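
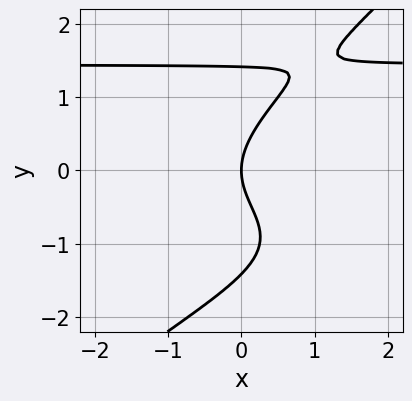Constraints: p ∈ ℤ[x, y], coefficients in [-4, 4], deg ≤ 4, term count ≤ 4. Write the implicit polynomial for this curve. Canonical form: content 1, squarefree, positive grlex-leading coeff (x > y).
Degree: no degree-3 curve has this shape, so deg p = 4.
Reading off the gridlines: it meets the x-axis at x = 0 (among the integer gridlines); it meets the y-axis at y = 0 (among the integer gridlines).
The integer polynomial consistent with all of this is the stated p.

x*y^3 - y^4 + 2*y^2 - 3*x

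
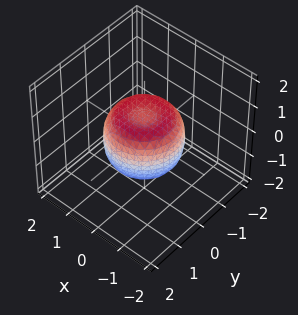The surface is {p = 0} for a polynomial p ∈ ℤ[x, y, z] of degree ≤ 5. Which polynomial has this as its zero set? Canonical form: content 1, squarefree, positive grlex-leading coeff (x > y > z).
1. deg p = 4. No degree-3 surface has this shape.
2. By symmetry, every cross-section ⟂ z is a circle, so x, y appear only via x² + y².
3. Checking where it meets the axes: a circular section at z = 0 has radius between 1 and 2.
4. These observations pin down the coefficients.

2*x^4 + 4*x^2*y^2 + 2*y^4 - 2*x^2 - 2*y^2 + 2*z^2 - 1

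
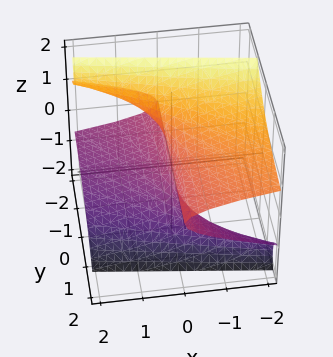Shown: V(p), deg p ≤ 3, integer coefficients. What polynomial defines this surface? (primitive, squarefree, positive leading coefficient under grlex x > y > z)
3*y*z^2 + 2*z^3 + 2*x

1. Degree: a generic line meets the surface in up to 3 points, so deg p = 3.
2. Against the integer gridlines: the visible y-axis segment lies entirely on the surface; one z-axis crossing is at z = 0; it crosses the x-axis at the gridline x = 0.
3. Fitting integer coefficients to these (and the overall shape) gives p.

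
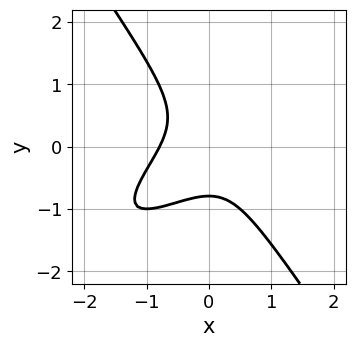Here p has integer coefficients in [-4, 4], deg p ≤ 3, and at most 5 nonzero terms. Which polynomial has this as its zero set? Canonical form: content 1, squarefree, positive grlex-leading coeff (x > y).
2*x^3 - 3*x^2*y + 2*y^3 + 1

1. Degree: a generic line meets the curve in up to 3 points, so deg p = 3.
2. Putting this together gives p.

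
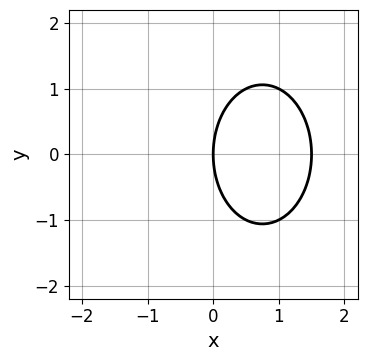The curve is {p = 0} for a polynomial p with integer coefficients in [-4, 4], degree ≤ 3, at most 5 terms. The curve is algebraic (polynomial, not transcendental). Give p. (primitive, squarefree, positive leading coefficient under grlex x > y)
2*x^2 + y^2 - 3*x

(a) Degree: a generic line meets the curve in up to 2 points, so deg p = 2.
(b) Symmetries: it's symmetric under y → −y, forcing even powers of y.
(c) Checking where it meets the axes: it crosses the x-axis at the gridline x = 0; one y-axis crossing is at y = 0.
(d) The integer polynomial consistent with all of this is the stated p.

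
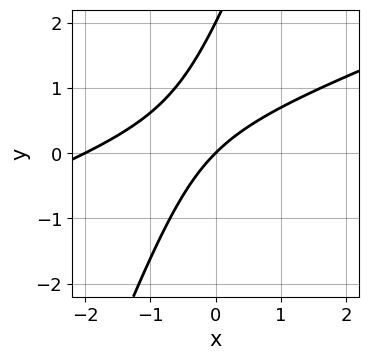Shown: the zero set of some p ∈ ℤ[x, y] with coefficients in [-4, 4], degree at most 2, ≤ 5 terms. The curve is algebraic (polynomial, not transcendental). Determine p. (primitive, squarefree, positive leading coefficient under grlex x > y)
First, degree: no degree-1 curve has this shape, so deg p = 2.
Then, from the axis intercepts and sections: among the integer gridlines, it crosses the y-axis at y ∈ {0, 2}; among the integer gridlines, it crosses the x-axis at x ∈ {-2, 0}.
Finally, fitting integer coefficients to these (and the overall shape) gives p.

x^2 - 3*x*y + y^2 + 2*x - 2*y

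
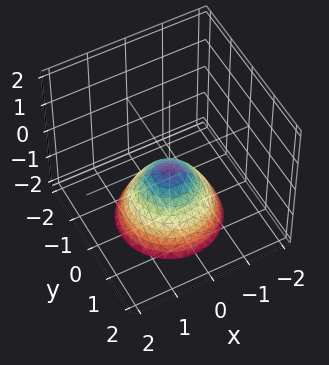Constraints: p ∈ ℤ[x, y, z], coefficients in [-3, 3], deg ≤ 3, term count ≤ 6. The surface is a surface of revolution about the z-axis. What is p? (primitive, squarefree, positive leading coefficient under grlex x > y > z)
The degree is 2 — the shape is more complex than any degree-1 surface.
By symmetry, the z-axis is an axis of rotation, so x and y enter only as x² + y².
Observable constraints: a circular section at z = -1 has radius between 0 and 1; no y-intercept at any integer in the box; the surface avoids every integer x-axis point in the box.
Together with the visible shape, these determine p as stated.

3*x^2 + 3*y^2 + 3*z + 1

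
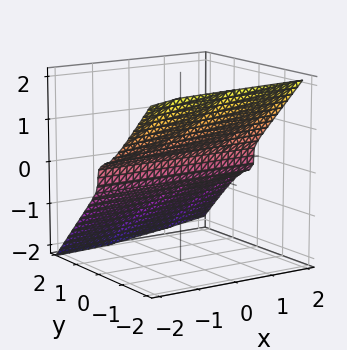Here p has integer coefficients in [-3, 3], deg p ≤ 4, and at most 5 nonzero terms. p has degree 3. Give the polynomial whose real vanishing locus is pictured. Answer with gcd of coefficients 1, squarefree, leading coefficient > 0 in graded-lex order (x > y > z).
x*y^2 - 3*y^3 - 3*z^3 - y

1. The degree is 3 — no degree-2 surface has this shape.
2. Reading off the gridlines: it crosses the z-axis at the gridline z = 0; it crosses the y-axis at the gridline y = 0; every point of the x-axis in the box is on the surface.
3. These observations pin down the coefficients.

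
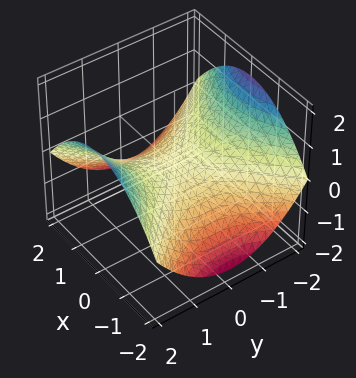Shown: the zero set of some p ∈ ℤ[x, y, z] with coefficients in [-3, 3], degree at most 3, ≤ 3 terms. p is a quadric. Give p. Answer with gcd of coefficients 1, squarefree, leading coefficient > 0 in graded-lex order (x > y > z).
(a) Degree: a hyperbolic paraboloid; a quadric, so deg p = 2.
(b) Symmetries: it's symmetric under x → −x, forcing even powers of x; the y ↦ −y reflection is a symmetry, so y appears only in even powers.
(c) Checking where it meets the axes: one x-axis crossing is at x = 0; one z-axis crossing is at z = 0; it meets the y-axis at y = 0 (among the integer gridlines).
(d) Together with the visible shape, these determine p as stated.

x^2 - y^2 + 3*z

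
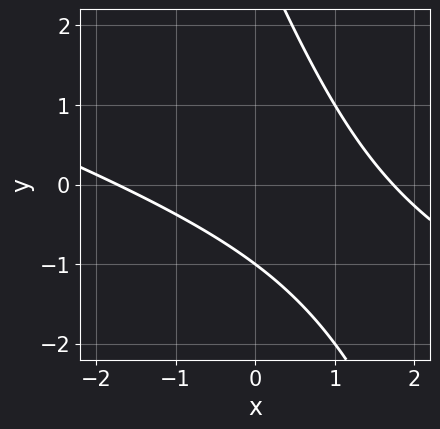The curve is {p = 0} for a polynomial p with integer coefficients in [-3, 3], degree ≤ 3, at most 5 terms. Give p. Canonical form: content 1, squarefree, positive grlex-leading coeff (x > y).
The degree is 2 — a generic line meets the curve in up to 2 points.
From the visible intercepts: one y-axis crossing is at y = -1.
These observations pin down the coefficients.

x^2 + 3*x*y + y^2 - 2*y - 3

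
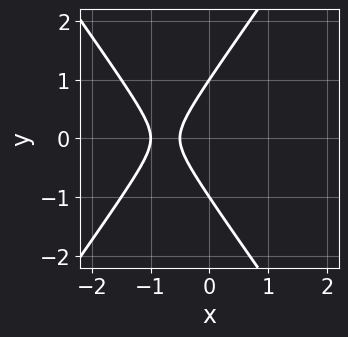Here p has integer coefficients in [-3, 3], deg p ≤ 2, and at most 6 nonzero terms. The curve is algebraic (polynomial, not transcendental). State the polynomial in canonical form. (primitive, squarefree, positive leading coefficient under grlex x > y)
deg p = 2.
Symmetries: it's symmetric under y → −y, forcing even powers of y.
Against the integer gridlines: the y-axis gridline crossings are at y ∈ {-1, 1}; it crosses the x-axis at the gridline x = -1.
These observations pin down the coefficients.

2*x^2 - y^2 + 3*x + 1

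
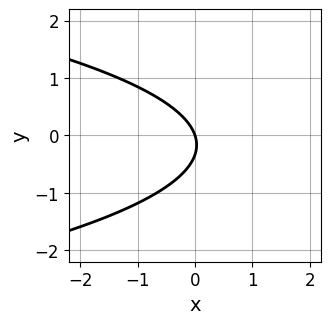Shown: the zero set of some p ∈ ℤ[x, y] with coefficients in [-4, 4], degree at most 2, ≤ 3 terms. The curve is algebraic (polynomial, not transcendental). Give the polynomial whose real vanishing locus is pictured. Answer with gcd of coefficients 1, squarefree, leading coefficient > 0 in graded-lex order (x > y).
3*y^2 + 3*x + y

Degree: a generic line meets the curve in up to 2 points, so deg p = 2.
Observable constraints: it meets the y-axis at y = 0 (among the integer gridlines); it meets the x-axis at x = 0 (among the integer gridlines).
The integer polynomial consistent with all of this is the stated p.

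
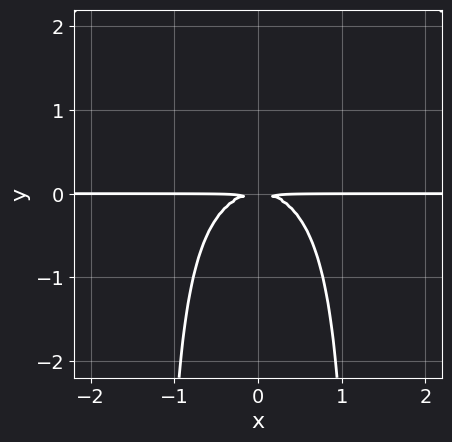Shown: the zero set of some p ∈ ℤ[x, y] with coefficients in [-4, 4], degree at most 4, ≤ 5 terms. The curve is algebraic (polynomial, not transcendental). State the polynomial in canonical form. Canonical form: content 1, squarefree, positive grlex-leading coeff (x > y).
2*x^2*y^2 - 3*x^2*y - 3*y^2

First, degree: a generic line meets the curve in up to 4 points, so deg p = 4.
Next, symmetries: it's symmetric under x → −x, forcing even powers of x.
Then, from the visible intercepts: every point of the x-axis in the box is on the curve.
Finally, the integer polynomial consistent with all of this is the stated p.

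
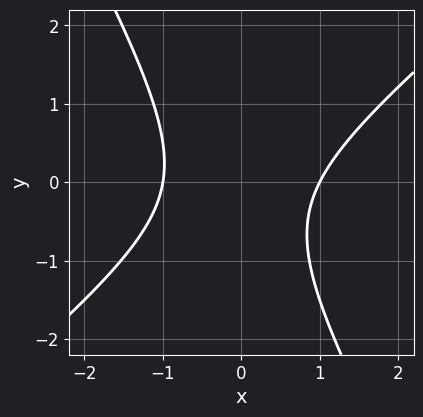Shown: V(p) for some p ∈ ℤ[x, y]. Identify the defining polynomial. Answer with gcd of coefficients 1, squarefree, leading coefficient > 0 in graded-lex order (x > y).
First, degree: no degree-1 curve has this shape, so deg p = 2.
Next, from the axis intercepts and sections: the x-axis gridline crossings are at x ∈ {-1, 1}; no y-intercept at any integer in the box.
Finally, assembling these constraints gives the stated polynomial.

3*x^2 - 2*x*y - 2*y^2 - y - 3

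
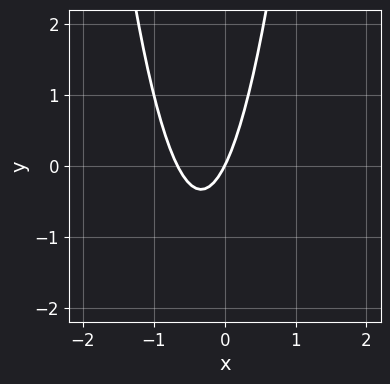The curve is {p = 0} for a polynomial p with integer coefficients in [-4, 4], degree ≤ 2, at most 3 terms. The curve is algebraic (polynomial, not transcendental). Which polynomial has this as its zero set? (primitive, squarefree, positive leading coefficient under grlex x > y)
1. The degree is 2 — no degree-1 curve has this shape.
2. Observable constraints: it meets the y-axis at y = 0 (among the integer gridlines); it crosses the x-axis at the gridline x = 0.
3. These observations pin down the coefficients.

3*x^2 + 2*x - y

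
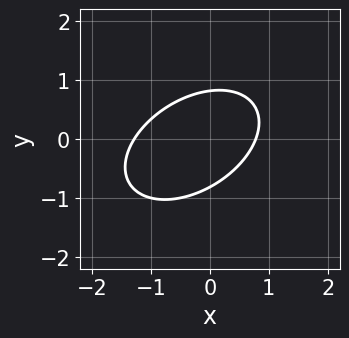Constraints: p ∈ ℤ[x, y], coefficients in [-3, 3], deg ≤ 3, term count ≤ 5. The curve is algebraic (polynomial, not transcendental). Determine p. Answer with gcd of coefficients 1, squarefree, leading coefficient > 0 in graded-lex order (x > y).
(a) Degree: no degree-1 curve has this shape, so deg p = 2.
(b) Matching integer coefficients to the picture gives p.

2*x^2 - 2*x*y + 3*y^2 + x - 2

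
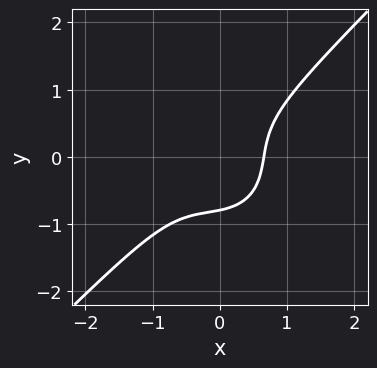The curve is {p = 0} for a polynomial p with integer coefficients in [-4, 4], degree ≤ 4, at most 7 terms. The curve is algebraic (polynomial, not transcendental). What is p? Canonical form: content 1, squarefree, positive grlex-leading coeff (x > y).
2*x^3 - 2*y^3 + x^2 - x*y - 1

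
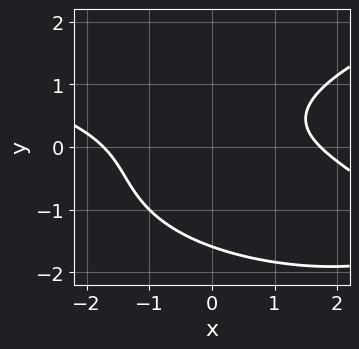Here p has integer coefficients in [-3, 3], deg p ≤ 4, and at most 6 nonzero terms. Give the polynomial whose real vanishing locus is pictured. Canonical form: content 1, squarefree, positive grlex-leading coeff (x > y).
(a) Degree: no degree-2 curve has this shape, so deg p = 3.
(b) Matching integer coefficients to the picture gives p.

2*y^3 - x^2 - 2*x*y + 2*y^2 + 3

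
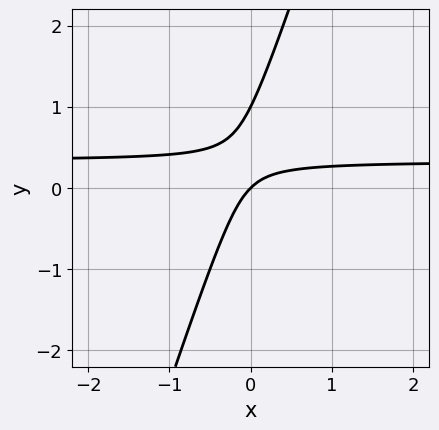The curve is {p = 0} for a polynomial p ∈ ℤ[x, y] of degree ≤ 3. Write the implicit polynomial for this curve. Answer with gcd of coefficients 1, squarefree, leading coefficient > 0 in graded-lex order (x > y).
First, degree: a generic line meets the curve in up to 2 points, so deg p = 2.
Next, observable constraints: the y-axis gridline crossings are at y ∈ {0, 1}; it meets the x-axis at x = 0 (among the integer gridlines).
Finally, solving for integer coefficients yields p as stated.

3*x*y - y^2 - x + y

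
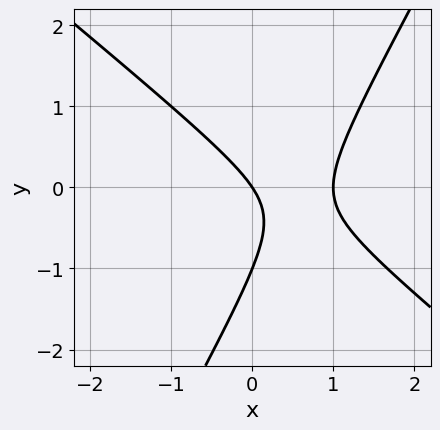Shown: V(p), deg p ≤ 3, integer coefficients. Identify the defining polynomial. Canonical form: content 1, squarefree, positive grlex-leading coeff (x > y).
1. deg p = 2. The shape is more complex than any degree-1 curve.
2. Observable constraints: among the integer gridlines, it crosses the y-axis at y ∈ {-1, 0}; among the integer gridlines, it crosses the x-axis at x ∈ {0, 1}.
3. Matching integer coefficients to the picture gives p.

3*x^2 + 2*x*y - 2*y^2 - 3*x - 2*y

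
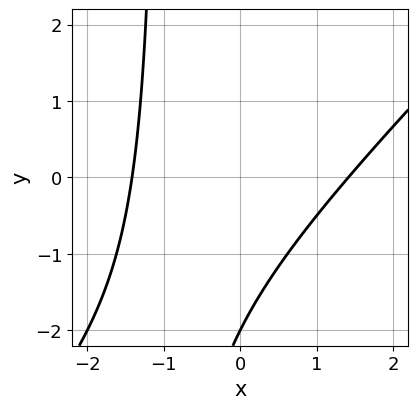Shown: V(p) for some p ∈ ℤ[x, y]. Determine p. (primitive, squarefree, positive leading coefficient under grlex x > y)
x^2 - x*y - y - 2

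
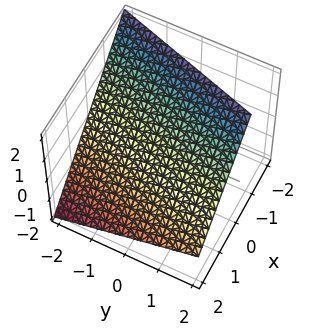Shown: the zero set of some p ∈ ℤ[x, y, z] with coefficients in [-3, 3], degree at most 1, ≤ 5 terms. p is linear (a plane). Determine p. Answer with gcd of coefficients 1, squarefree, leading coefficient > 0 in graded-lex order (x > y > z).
3*x - y + 3*z - 2

(a) The degree is 1 — the surface is flat (a plane).
(b) From the visible intercepts: it crosses the y-axis at the gridline y = -2.
(c) Putting this together gives p.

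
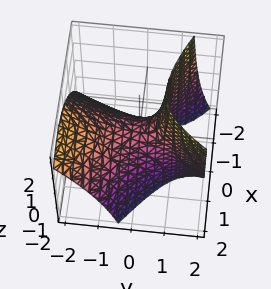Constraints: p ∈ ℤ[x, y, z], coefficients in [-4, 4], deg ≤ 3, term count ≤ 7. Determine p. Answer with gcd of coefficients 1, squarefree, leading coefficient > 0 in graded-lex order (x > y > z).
(a) Degree: the shape is more complex than any degree-1 surface, so deg p = 2.
(b) From the visible intercepts: one z-axis crossing is at z = 0; one y-axis crossing is at y = 0; one x-axis crossing is at x = 0.
(c) Matching integer coefficients to the picture gives p.

3*x^2 + 3*x*y - 2*y^2 - 3*y*z + 3*z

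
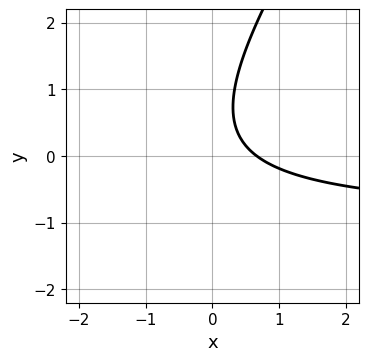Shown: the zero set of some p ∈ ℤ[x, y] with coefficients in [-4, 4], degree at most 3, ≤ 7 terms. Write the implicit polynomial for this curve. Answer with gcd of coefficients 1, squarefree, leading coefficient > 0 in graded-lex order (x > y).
deg p = 2. No degree-1 curve has this shape.
From the axis intercepts and sections: it misses every integer gridline on the y-axis.
Matching integer coefficients to the picture gives p.

3*x*y - 2*y^2 + 3*x + 2*y - 2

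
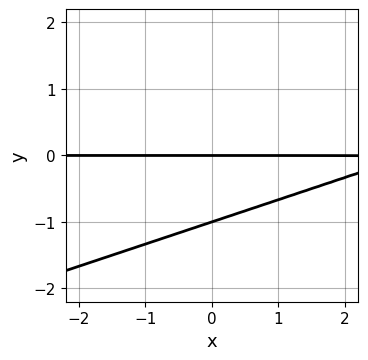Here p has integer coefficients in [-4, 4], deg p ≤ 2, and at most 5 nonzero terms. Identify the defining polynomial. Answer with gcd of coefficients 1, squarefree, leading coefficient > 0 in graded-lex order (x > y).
First, the degree is 2 — the shape is more complex than any degree-1 curve.
Next, reading off the gridlines: the y-axis gridline crossings are at y ∈ {-1, 0}; every point of the x-axis in the box is on the curve.
Finally, matching integer coefficients to the picture gives p.

x*y - 3*y^2 - 3*y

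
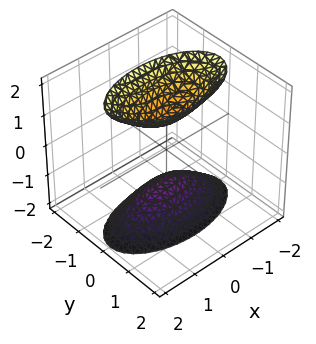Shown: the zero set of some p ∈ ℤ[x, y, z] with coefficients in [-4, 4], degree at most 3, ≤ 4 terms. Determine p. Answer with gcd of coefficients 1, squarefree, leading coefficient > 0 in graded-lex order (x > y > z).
x^2 + 3*y^2 - z^2 + 1

I count 2 distinct pieces. They look like related sheets of one shape, so recover p as a whole.
Degree: two separate bowl-shaped sheets opening away from each other; a quadric, so deg p = 2.
Symmetries: it's symmetric under x → −x, forcing even powers of x; it's symmetric under y → −y, forcing even powers of y; mirror symmetry z ↦ −z ⇒ only even powers of z.
From the axis intercepts and sections: the surface avoids every integer y-axis point in the box; among the integer gridlines, it crosses the z-axis at z ∈ {-1, 1}.
Assembling these constraints gives the stated polynomial.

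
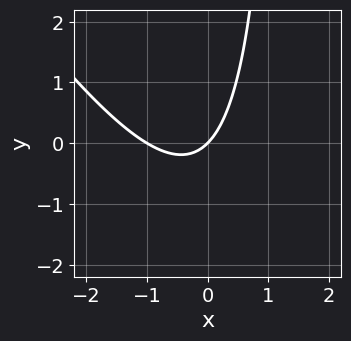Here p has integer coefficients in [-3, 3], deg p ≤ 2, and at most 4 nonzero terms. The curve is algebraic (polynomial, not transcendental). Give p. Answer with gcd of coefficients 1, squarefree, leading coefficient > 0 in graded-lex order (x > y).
1. The degree is 2 — the shape is more complex than any degree-1 curve.
2. Observable constraints: one y-axis crossing is at y = 0; among the integer gridlines, it crosses the x-axis at x ∈ {-1, 0}.
3. These observations pin down the coefficients.

3*x^2 + 2*x*y + 3*x - 3*y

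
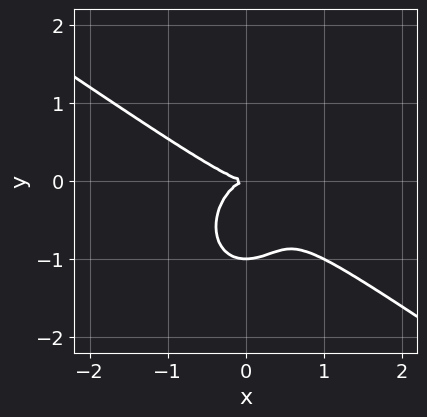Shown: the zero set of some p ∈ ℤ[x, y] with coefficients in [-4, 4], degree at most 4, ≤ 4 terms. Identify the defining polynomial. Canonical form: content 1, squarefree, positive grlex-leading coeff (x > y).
1. The degree is 3 — a generic line meets the curve in up to 3 points.
2. From the axis intercepts and sections: it crosses the x-axis at the gridline x = 0; among the integer gridlines, it crosses the y-axis at y ∈ {-1, 0}.
3. These observations pin down the coefficients.

x^3 + x^2*y + y^3 + y^2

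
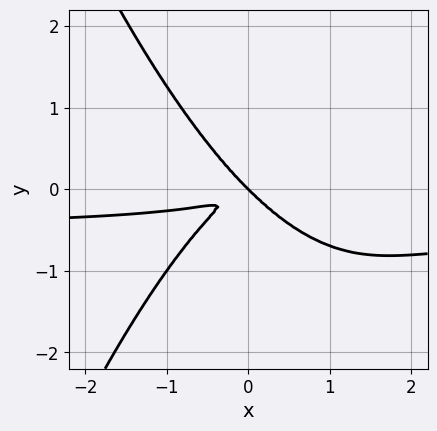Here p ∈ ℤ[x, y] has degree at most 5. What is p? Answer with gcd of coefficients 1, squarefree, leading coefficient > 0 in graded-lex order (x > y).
2*x^3*y + x^3 - 2*x^2*y + 3*y^3

(a) deg p = 4.
(b) From the visible intercepts: it meets the y-axis at y = 0 (among the integer gridlines); one x-axis crossing is at x = 0.
(c) Together with the visible shape, these determine p as stated.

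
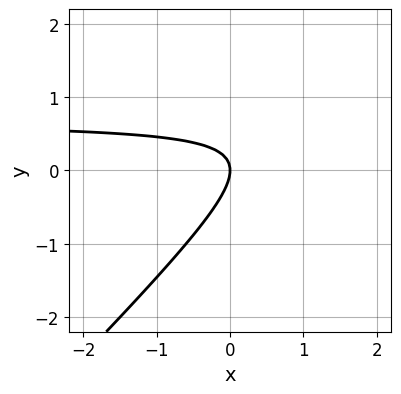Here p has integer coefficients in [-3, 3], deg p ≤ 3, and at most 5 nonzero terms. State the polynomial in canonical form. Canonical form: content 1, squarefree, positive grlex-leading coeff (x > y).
3*x*y - 3*y^2 - 2*x

1. Degree: the shape is more complex than any degree-1 curve, so deg p = 2.
2. Observable constraints: one x-axis crossing is at x = 0; one y-axis crossing is at y = 0.
3. Matching integer coefficients to the picture gives p.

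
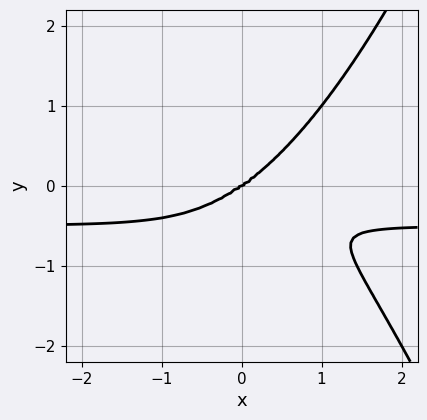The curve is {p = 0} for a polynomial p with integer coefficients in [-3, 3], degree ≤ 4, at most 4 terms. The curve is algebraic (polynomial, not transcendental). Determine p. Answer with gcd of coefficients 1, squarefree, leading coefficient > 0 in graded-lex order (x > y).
2*x^3*y + x^3 - 3*y^3

First, degree: no degree-3 curve has this shape, so deg p = 4.
Then, reading off the gridlines: it meets the y-axis at y = 0 (among the integer gridlines); it meets the x-axis at x = 0 (among the integer gridlines).
Finally, fitting integer coefficients to these (and the overall shape) gives p.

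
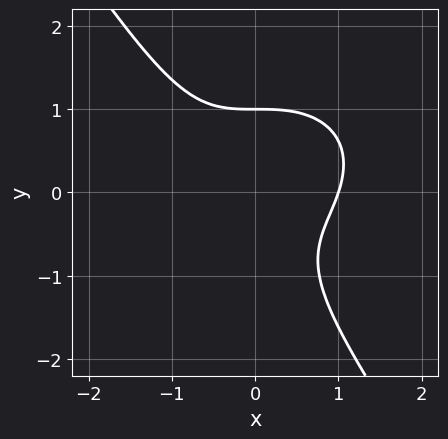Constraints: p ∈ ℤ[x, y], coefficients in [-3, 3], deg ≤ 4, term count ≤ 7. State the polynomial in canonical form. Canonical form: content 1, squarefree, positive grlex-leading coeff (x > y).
x^3 + x*y^2 + y^3 - x*y - 1

(a) Degree: no degree-2 curve has this shape, so deg p = 3.
(b) Observable constraints: it crosses the y-axis at the gridline y = 1; it meets the x-axis at x = 1 (among the integer gridlines).
(c) Matching integer coefficients to the picture gives p.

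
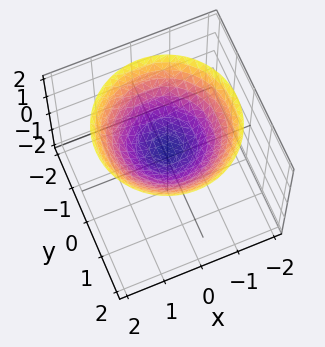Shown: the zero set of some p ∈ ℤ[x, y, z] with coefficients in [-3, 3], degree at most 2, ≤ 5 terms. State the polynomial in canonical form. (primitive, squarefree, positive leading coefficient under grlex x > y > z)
x^2 + y^2 - 2*z + 1

Degree: a generic line meets the surface in up to 2 points, so deg p = 2.
By symmetry, every cross-section ⟂ z is a circle, so x, y appear only via x² + y².
From the visible intercepts: no y-intercept at any integer in the box; it misses every integer gridline on the x-axis.
Putting this together gives p.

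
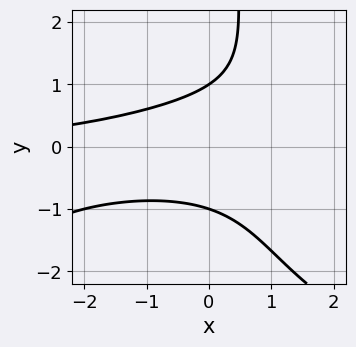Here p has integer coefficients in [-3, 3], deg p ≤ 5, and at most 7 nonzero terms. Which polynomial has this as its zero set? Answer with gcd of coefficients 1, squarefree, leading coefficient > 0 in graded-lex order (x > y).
x*y^3 - x^2*y + 3*x*y^2 - 3*y^2 + 3

1. deg p = 4.
2. Reading off the gridlines: it misses every integer gridline on the x-axis; the y-axis gridline crossings are at y ∈ {-1, 1}.
3. The integer polynomial consistent with all of this is the stated p.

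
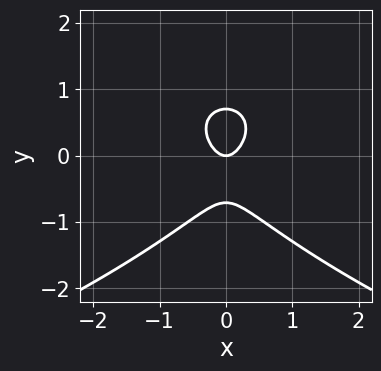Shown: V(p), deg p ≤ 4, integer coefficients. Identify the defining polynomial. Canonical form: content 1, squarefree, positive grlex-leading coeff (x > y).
1. deg p = 3.
2. Symmetries: the x ↦ −x reflection is a symmetry, so x appears only in even powers.
3. From the axis intercepts and sections: one y-axis crossing is at y = 0; it meets the x-axis at x = 0 (among the integer gridlines).
4. Matching integer coefficients to the picture gives p.

2*y^3 + 3*x^2 - y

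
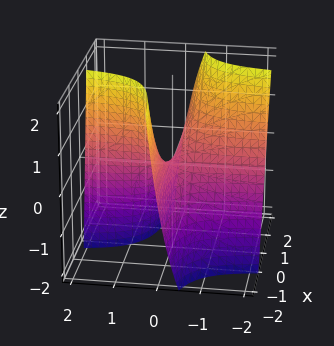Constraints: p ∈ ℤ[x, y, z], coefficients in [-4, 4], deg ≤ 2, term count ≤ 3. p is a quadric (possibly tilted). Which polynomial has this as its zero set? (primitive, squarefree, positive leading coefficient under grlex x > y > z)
Degree: a generic line meets the surface in up to 2 points, so deg p = 2.
Reading off the gridlines: the visible x-axis segment lies entirely on the surface; it crosses the z-axis at the gridline z = 0; every point of the y-axis in the box is on the surface.
Assembling these constraints gives the stated polynomial.

3*x*y - y*z + z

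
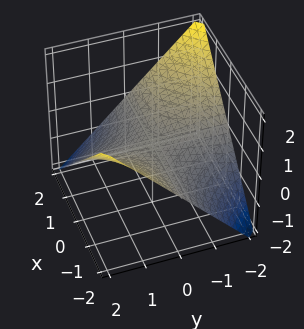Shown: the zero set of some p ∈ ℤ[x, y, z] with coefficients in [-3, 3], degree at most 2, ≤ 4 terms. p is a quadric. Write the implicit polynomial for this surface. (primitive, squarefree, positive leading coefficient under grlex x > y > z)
x*y + 2*z

1. Degree: a saddle surface; a quadric, so deg p = 2.
2. Against the integer gridlines: it crosses the z-axis at the gridline z = 0; every point of the y-axis in the box is on the surface; every point of the x-axis in the box is on the surface.
3. Fitting integer coefficients to these (and the overall shape) gives p.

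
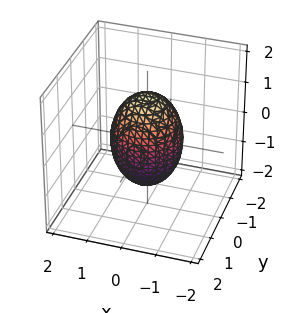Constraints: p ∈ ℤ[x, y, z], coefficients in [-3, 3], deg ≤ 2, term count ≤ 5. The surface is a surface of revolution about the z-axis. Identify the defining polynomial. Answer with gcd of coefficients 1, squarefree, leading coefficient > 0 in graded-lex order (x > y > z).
(a) The degree is 2 — no degree-1 surface has this shape.
(b) Symmetries: the surface is invariant under rotation about z: p = q(x² + y², z).
(c) Against the integer gridlines: the x-axis gridline crossings are at x ∈ {-1, 1}; the y-axis gridline crossings are at y ∈ {-1, 1}; a circular section at z = 1 has radius between 0 and 1.
(d) Together with the visible shape, these determine p as stated.

2*x^2 + 2*y^2 + z^2 - 2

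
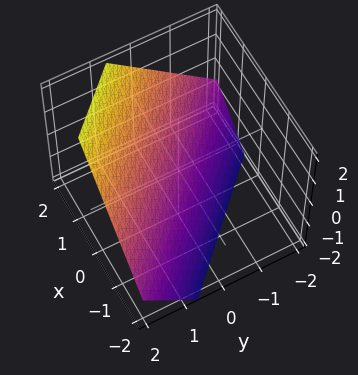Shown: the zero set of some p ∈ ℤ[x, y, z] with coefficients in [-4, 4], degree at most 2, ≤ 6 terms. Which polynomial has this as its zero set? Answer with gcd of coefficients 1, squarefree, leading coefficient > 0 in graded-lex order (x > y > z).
3*x + 3*y - 3*z - 2

(a) deg p = 1. The surface is flat (a plane).
(b) Solving for integer coefficients yields p as stated.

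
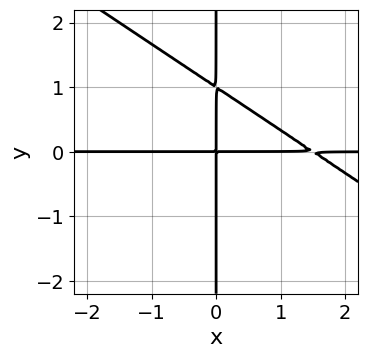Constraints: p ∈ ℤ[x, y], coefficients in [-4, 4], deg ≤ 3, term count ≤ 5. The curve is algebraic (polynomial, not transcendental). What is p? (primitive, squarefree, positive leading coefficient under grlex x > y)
2*x^2*y + 3*x*y^2 - 3*x*y

(a) Degree: a generic line meets the curve in up to 3 points, so deg p = 3.
(b) From the axis intercepts and sections: every point of the y-axis in the box is on the curve; the visible x-axis segment lies entirely on the curve.
(c) The integer polynomial consistent with all of this is the stated p.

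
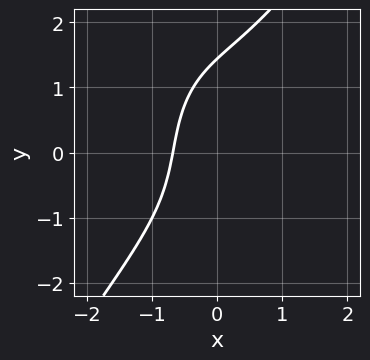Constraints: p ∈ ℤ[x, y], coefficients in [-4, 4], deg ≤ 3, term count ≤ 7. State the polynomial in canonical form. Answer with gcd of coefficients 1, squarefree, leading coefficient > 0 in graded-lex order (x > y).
First, deg p = 3. A generic line meets the curve in up to 3 points.
Finally, putting this together gives p.

3*x^3 - y^3 + 2*x*y + 3*x + 3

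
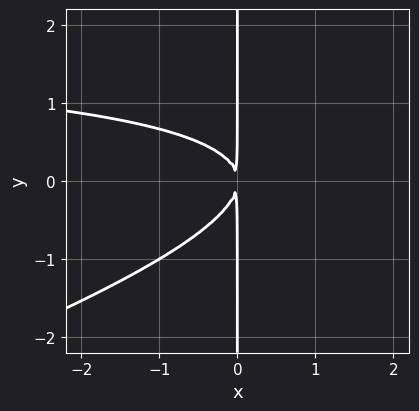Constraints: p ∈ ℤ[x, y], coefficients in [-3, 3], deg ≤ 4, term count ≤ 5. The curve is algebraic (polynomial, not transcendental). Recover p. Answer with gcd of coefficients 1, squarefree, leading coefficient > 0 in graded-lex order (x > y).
(a) The degree is 3 — no degree-2 curve has this shape.
(b) From the visible intercepts: every point of the y-axis in the box is on the curve.
(c) Matching integer coefficients to the picture gives p.

x^2*y - 3*x*y^2 - 2*x^2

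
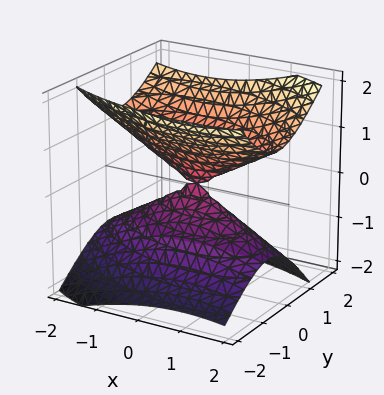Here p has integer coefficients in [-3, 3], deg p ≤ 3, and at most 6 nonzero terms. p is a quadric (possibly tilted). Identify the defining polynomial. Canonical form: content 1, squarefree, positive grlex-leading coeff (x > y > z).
1. There are 2 components. They look like related sheets of one shape, so recover p as a whole.
2. Degree: the shape is more complex than any degree-1 surface, so deg p = 2.
3. From the axis intercepts and sections: it crosses the y-axis at the gridline y = 0; it crosses the x-axis at the gridline x = 0; it meets the z-axis at z = 0 (among the integer gridlines).
4. Assembling these constraints gives the stated polynomial.

x^2 + x*y + 3*y^2 - y*z - 3*z^2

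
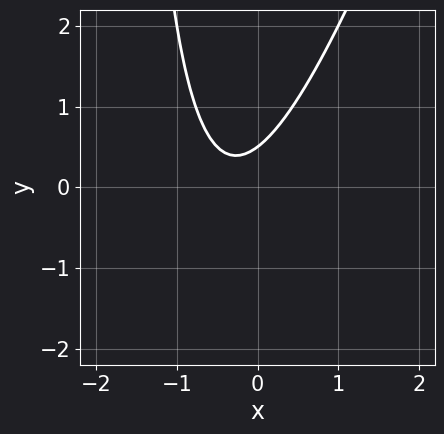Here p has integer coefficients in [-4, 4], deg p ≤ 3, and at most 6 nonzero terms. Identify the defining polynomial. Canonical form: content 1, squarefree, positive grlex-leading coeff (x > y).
(a) Degree: the shape is more complex than any degree-1 curve, so deg p = 2.
(b) Checking where it meets the axes: no x-intercept at any integer in the box.
(c) Matching integer coefficients to the picture gives p.

3*x^2 - x*y + 2*x - 2*y + 1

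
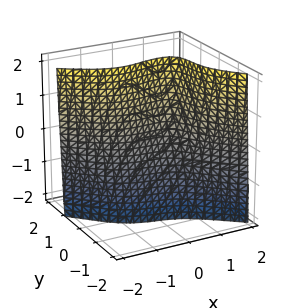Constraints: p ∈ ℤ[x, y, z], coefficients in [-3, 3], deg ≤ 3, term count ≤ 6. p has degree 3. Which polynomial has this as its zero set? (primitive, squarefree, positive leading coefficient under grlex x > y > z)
x^3 + 2*y^3 - 2*x*y + 3*y - z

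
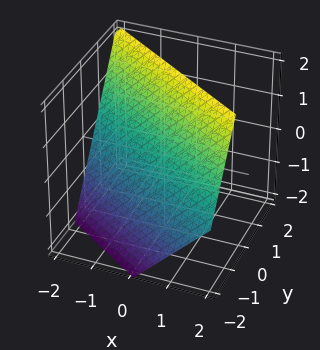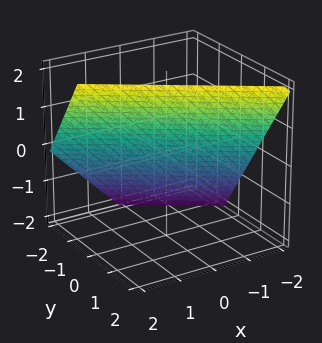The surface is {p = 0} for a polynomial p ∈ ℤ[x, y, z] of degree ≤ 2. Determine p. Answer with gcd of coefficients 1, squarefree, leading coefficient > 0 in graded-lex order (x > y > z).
2*x + 3*y - 2*z + 2

1. The degree is 1 — the surface is flat (a plane).
2. From the axis intercepts and sections: one x-axis crossing is at x = -1; it crosses the z-axis at the gridline z = 1.
3. Assembling these constraints gives the stated polynomial.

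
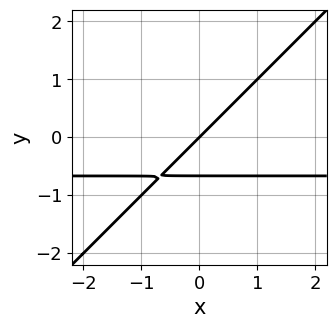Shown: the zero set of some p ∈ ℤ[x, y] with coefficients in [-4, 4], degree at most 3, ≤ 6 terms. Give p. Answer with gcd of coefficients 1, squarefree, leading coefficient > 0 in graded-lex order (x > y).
(a) The degree is 2 — the shape is more complex than any degree-1 curve.
(b) Checking where it meets the axes: it meets the x-axis at x = 0 (among the integer gridlines); it meets the y-axis at y = 0 (among the integer gridlines).
(c) Together with the visible shape, these determine p as stated.

3*x*y - 3*y^2 + 2*x - 2*y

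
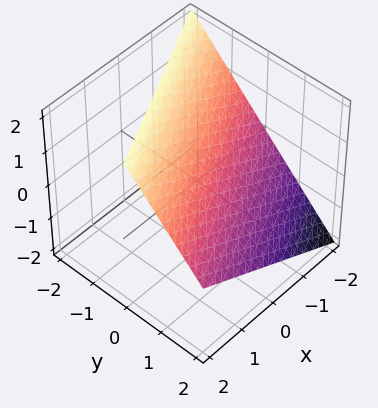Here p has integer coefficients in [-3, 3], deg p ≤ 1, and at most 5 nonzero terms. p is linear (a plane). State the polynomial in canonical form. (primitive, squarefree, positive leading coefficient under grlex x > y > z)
Degree: the surface is flat (a plane), so deg p = 1.
Against the integer gridlines: it meets the x-axis at x = -2 (among the integer gridlines); it meets the y-axis at y = 1 (among the integer gridlines); it meets the z-axis at z = 1 (among the integer gridlines).
Solving for integer coefficients yields p as stated.

x - 2*y - 2*z + 2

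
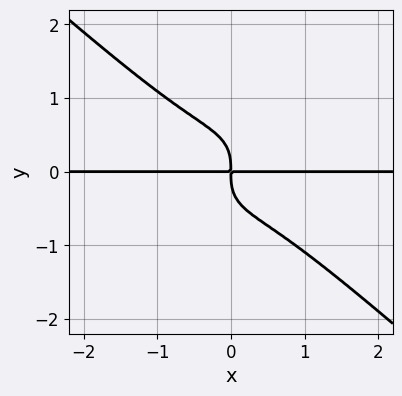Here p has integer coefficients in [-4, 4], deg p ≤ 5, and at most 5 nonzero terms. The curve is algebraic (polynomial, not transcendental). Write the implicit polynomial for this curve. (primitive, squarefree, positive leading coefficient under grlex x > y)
(a) deg p = 4. The shape is more complex than any degree-3 curve.
(b) From the axis intercepts and sections: every point of the x-axis in the box is on the curve.
(c) Fitting integer coefficients to these (and the overall shape) gives p.

3*x^3*y + x^2*y^2 + 3*y^4 + 2*x*y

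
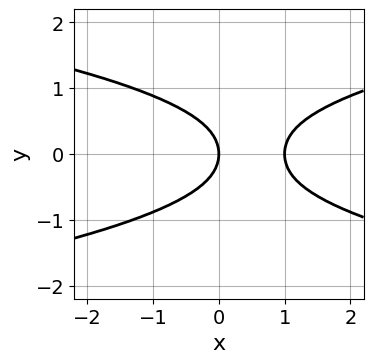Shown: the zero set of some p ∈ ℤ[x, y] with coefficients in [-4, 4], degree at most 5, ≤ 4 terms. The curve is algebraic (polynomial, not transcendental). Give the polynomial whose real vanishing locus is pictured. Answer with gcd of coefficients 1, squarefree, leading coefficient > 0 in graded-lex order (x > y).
2*y^4 - x^2 + y^2 + x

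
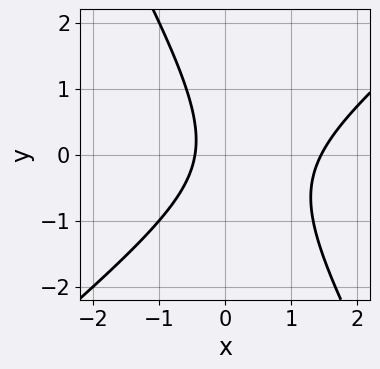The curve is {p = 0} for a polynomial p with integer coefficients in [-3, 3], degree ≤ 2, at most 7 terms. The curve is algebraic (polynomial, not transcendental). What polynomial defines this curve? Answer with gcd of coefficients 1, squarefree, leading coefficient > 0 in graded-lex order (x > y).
3*x^2 - 2*x*y - 2*y^2 - 3*x - 2

First, the degree is 2 — a generic line meets the curve in up to 2 points.
Next, observable constraints: no y-intercept at any integer in the box.
Finally, the integer polynomial consistent with all of this is the stated p.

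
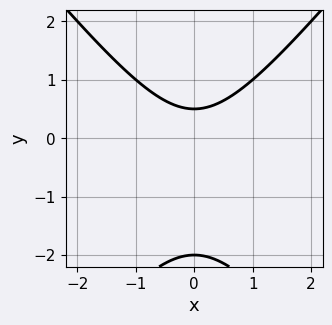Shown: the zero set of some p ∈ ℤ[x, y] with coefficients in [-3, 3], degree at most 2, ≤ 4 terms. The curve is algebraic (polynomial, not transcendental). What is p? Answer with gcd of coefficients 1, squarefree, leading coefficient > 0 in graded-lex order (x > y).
First, deg p = 2.
Then, symmetries: it's symmetric under x → −x, forcing even powers of x.
Next, checking where it meets the axes: one y-axis crossing is at y = -2; no x-intercept at any integer in the box.
Finally, solving for integer coefficients yields p as stated.

3*x^2 - 2*y^2 - 3*y + 2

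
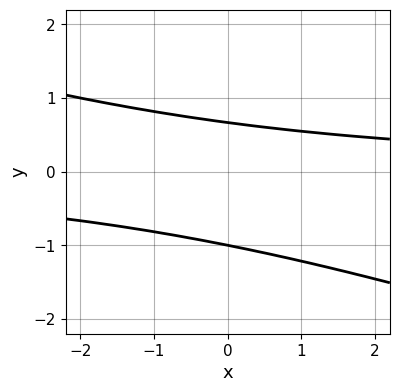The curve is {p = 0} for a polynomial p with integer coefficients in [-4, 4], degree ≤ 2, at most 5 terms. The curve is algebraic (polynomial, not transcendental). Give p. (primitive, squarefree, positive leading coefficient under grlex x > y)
Degree: a generic line meets the curve in up to 2 points, so deg p = 2.
From the visible intercepts: it crosses the y-axis at the gridline y = -1; it misses every integer gridline on the x-axis.
These observations pin down the coefficients.

x*y + 3*y^2 + y - 2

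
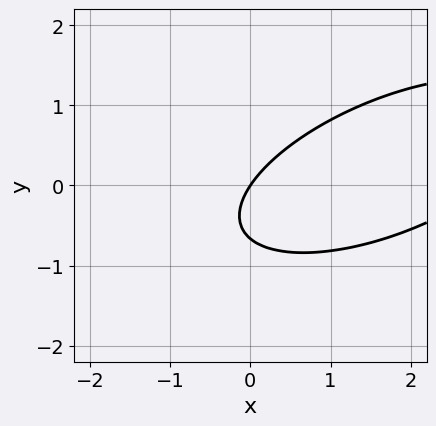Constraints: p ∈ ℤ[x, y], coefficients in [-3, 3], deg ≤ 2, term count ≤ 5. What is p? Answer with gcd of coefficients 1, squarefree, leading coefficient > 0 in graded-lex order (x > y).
x^2 - 2*x*y + 3*y^2 - 3*x + 2*y

First, degree: the shape is more complex than any degree-1 curve, so deg p = 2.
Then, from the visible intercepts: one x-axis crossing is at x = 0; one y-axis crossing is at y = 0.
Finally, these observations pin down the coefficients.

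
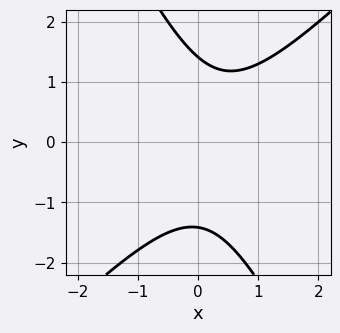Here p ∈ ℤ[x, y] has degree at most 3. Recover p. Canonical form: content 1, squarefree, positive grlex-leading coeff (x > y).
2*x^2 - x*y - y^2 - x + 2

First, degree: a generic line meets the curve in up to 2 points, so deg p = 2.
Then, from the axis intercepts and sections: it misses every integer gridline on the x-axis.
Finally, putting this together gives p.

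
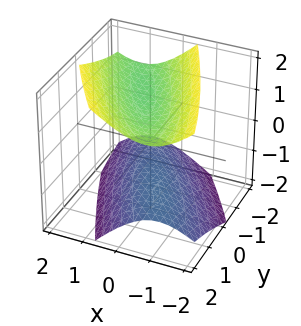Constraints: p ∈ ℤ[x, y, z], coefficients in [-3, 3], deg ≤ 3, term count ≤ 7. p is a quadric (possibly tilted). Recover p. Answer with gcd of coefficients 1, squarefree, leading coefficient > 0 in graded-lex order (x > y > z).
3*x^2 + 3*x*y - x*z + y^2 - 3*z^2 + 3

First, the picture has 2 separate pieces. Treating them together as one polynomial.
Then, deg p = 2. The shape is more complex than any degree-1 surface.
Then, checking where it meets the axes: it misses every integer gridline on the x-axis; the z-axis gridline crossings are at z ∈ {-1, 1}; it misses every integer gridline on the y-axis.
Finally, together with the visible shape, these determine p as stated.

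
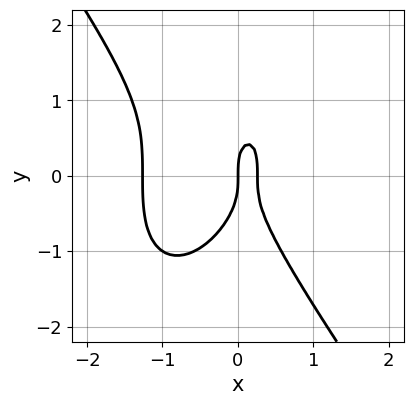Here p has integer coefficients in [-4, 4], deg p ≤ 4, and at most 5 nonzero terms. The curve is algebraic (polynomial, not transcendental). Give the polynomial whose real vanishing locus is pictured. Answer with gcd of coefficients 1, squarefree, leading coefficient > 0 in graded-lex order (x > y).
3*x^3 + y^3 + 3*x^2 - x

Degree: a generic line meets the curve in up to 3 points, so deg p = 3.
From the visible intercepts: one y-axis crossing is at y = 0; one x-axis crossing is at x = 0.
Together with the visible shape, these determine p as stated.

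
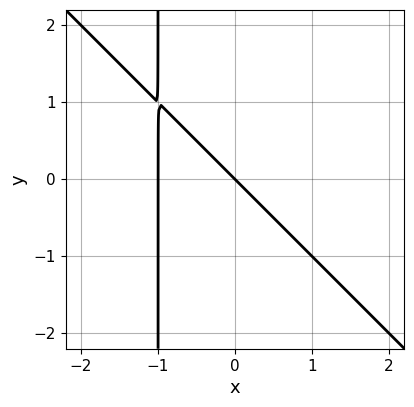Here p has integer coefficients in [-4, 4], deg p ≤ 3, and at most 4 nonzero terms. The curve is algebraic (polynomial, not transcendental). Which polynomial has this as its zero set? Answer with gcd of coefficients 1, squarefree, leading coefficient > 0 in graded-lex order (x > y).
x^2 + x*y + x + y

First, deg p = 2. No degree-1 curve has this shape.
Next, observable constraints: the x-axis gridline crossings are at x ∈ {-1, 0}; one y-axis crossing is at y = 0.
Finally, together with the visible shape, these determine p as stated.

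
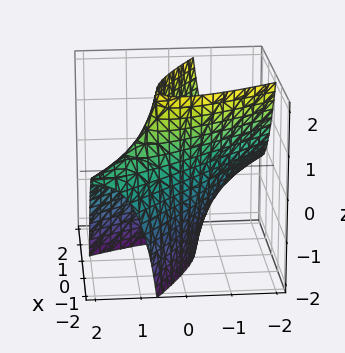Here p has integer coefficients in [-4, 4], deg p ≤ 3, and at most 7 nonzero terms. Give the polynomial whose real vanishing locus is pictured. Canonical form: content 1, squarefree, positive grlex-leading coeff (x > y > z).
(a) The degree is 2 — a generic line meets the surface in up to 2 points.
(b) Checking where it meets the axes: among the integer gridlines, it crosses the x-axis at x ∈ {-1, 1}; the surface avoids every integer z-axis point in the box.
(c) Fitting integer coefficients to these (and the overall shape) gives p.

x^2 + 2*x*y + y^2 + y*z - 1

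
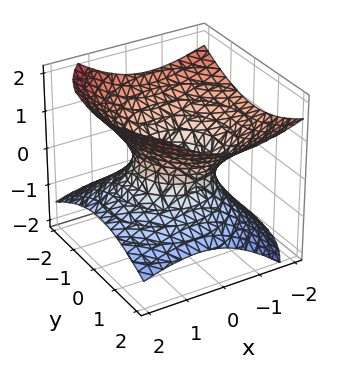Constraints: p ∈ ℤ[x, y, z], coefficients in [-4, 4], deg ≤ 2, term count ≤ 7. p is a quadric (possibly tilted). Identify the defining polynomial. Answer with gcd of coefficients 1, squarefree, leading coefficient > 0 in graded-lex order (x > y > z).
x^2 + x*z + y^2 - 2*z^2 - 1

1. Degree: a generic line meets the surface in up to 2 points, so deg p = 2.
2. Reading off the gridlines: among the integer gridlines, it crosses the x-axis at x ∈ {-1, 1}; the surface avoids every integer z-axis point in the box; among the integer gridlines, it crosses the y-axis at y ∈ {-1, 1}.
3. Solving for integer coefficients yields p as stated.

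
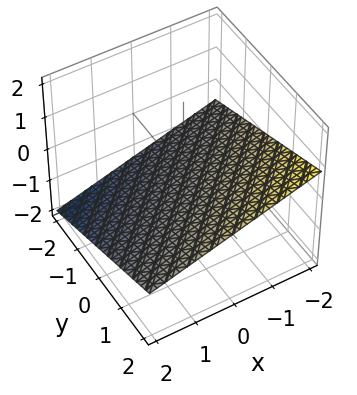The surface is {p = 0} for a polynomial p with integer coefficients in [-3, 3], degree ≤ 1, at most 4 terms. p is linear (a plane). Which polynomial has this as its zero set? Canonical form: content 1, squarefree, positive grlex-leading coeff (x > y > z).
(a) Degree: the surface is flat (a plane), so deg p = 1.
(b) Reading off the gridlines: it meets the x-axis at x = -2 (among the integer gridlines); it meets the y-axis at y = 2 (among the integer gridlines).
(c) Solving for integer coefficients yields p as stated.

x - y + 3*z + 2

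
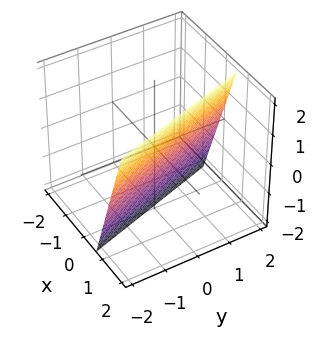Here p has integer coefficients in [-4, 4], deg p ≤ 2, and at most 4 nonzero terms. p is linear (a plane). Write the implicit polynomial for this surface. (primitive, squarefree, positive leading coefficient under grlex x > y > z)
(a) deg p = 1.
(b) Observable constraints: it crosses the y-axis at the gridline y = 2; it meets the z-axis at z = -2 (among the integer gridlines).
(c) These observations pin down the coefficients.

3*x + y - z - 2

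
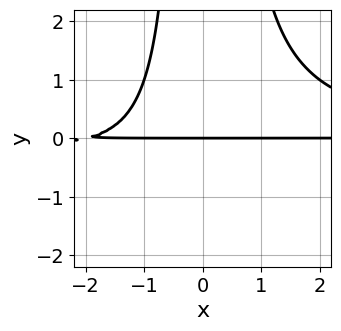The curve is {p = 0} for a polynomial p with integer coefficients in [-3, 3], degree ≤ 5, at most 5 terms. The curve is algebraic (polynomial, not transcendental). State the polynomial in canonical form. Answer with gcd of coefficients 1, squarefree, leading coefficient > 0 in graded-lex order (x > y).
x^2*y^2 - x*y - 2*y

1. The degree is 4 — the shape is more complex than any degree-3 curve.
2. Checking where it meets the axes: it crosses the y-axis at the gridline y = 0; the visible x-axis segment lies entirely on the curve.
3. Fitting integer coefficients to these (and the overall shape) gives p.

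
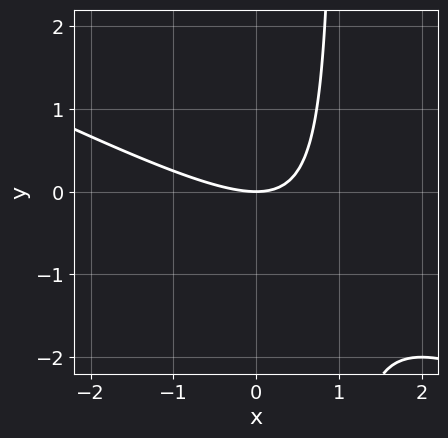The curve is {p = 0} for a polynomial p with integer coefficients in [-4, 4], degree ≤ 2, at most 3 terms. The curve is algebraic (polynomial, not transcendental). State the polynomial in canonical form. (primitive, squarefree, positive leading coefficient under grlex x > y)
First, degree: the shape is more complex than any degree-1 curve, so deg p = 2.
Next, observable constraints: it meets the y-axis at y = 0 (among the integer gridlines); it crosses the x-axis at the gridline x = 0.
Finally, these observations pin down the coefficients.

x^2 + 2*x*y - 2*y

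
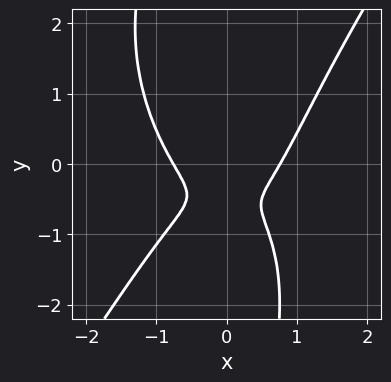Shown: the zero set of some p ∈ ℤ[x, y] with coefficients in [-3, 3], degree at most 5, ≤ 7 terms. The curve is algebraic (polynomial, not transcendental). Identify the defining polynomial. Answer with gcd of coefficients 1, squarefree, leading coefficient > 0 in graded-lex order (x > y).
deg p = 4. A generic line meets the curve in up to 4 points.
Reading off the gridlines: the curve avoids every integer y-axis point in the box.
These observations pin down the coefficients.

3*x^4 - x*y^3 - 3*y^2 - 3*y - 1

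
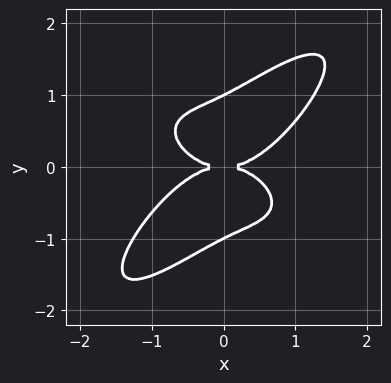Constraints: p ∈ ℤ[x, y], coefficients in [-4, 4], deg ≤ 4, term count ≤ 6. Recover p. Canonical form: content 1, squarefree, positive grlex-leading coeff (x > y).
(a) Degree: a generic line meets the curve in up to 4 points, so deg p = 4.
(b) Observable constraints: among the integer gridlines, it crosses the y-axis at y ∈ {-1, 0, 1}; one x-axis crossing is at x = 0.
(c) The integer polynomial consistent with all of this is the stated p.

x^4 - 2*x*y^3 + 2*y^4 - 2*y^2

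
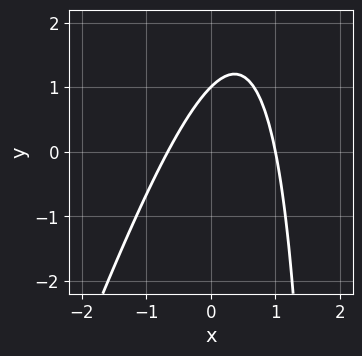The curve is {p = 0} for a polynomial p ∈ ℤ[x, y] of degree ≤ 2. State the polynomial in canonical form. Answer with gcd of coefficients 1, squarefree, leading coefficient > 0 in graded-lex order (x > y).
The degree is 2 — no degree-1 curve has this shape.
From the visible intercepts: it meets the x-axis at x = 1 (among the integer gridlines); it crosses the y-axis at the gridline y = 1.
Solving for integer coefficients yields p as stated.

3*x^2 - x*y - x + 2*y - 2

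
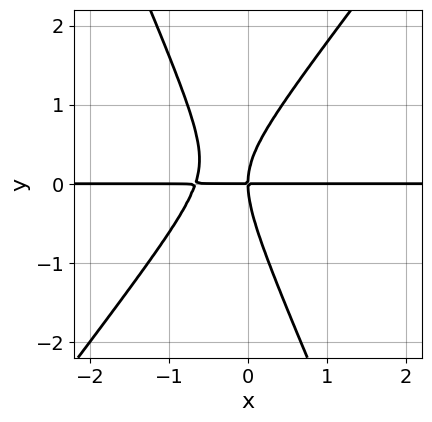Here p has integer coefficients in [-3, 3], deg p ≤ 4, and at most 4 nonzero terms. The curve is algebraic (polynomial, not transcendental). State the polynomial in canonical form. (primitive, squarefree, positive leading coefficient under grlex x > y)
(a) Degree: the shape is more complex than any degree-2 curve, so deg p = 3.
(b) Checking where it meets the axes: every point of the x-axis in the box is on the curve; one y-axis crossing is at y = 0.
(c) Matching integer coefficients to the picture gives p.

3*x^2*y - x*y^2 - y^3 + 2*x*y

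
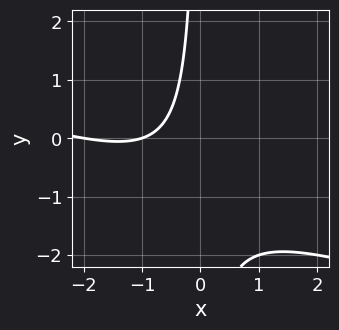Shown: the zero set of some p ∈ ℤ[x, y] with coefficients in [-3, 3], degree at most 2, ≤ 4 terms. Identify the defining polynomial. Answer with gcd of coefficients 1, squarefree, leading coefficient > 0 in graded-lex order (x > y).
x^2 + 3*x*y + 3*x + 2

The degree is 2 — the shape is more complex than any degree-1 curve.
Against the integer gridlines: it misses every integer gridline on the y-axis; among the integer gridlines, it crosses the x-axis at x ∈ {-2, -1}.
Assembling these constraints gives the stated polynomial.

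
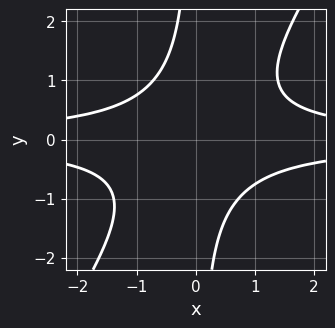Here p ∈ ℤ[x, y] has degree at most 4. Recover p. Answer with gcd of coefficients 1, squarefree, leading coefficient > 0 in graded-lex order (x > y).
Degree: the shape is more complex than any degree-3 curve, so deg p = 4.
Reading off the gridlines: the curve avoids every integer x-axis point in the box; no y-intercept at any integer in the box.
These observations pin down the coefficients.

3*x^2*y^2 - 2*x*y^3 - y^2 - 2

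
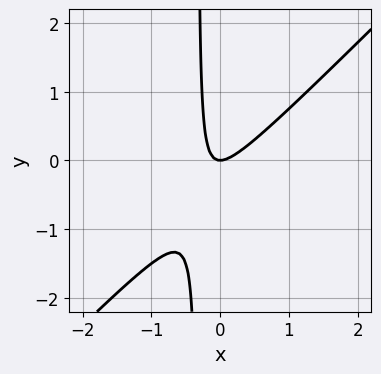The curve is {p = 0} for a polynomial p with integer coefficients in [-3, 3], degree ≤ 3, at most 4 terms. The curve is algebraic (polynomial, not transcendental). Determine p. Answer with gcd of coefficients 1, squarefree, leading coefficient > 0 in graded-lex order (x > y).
(a) The degree is 2 — a generic line meets the curve in up to 2 points.
(b) Reading off the gridlines: it meets the y-axis at y = 0 (among the integer gridlines); it meets the x-axis at x = 0 (among the integer gridlines).
(c) Putting this together gives p.

3*x^2 - 3*x*y - y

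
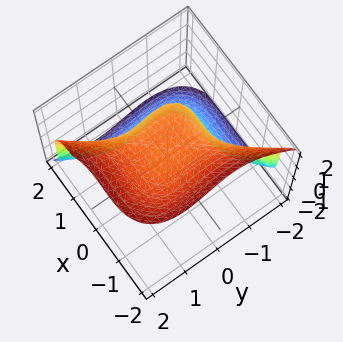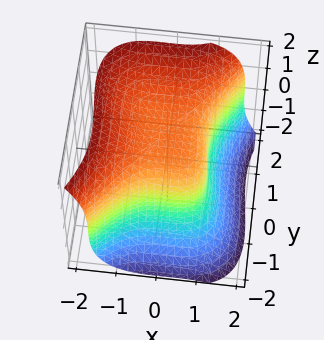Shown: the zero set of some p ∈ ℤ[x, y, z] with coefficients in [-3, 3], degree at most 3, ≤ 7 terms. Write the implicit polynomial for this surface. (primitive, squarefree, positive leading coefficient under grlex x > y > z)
3*x^3 + x^2*y - 2*y^3 + 2*z^3 - 3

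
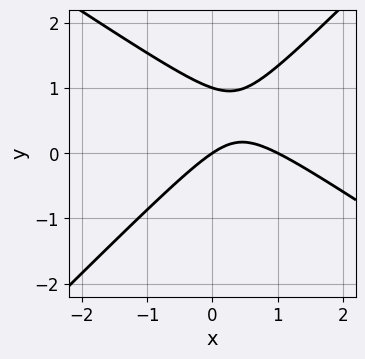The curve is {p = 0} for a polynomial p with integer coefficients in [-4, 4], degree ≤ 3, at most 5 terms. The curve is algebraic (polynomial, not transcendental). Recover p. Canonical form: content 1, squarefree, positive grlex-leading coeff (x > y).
First, degree: a generic line meets the curve in up to 2 points, so deg p = 2.
Then, observable constraints: the x-axis gridline crossings are at x ∈ {0, 1}; among the integer gridlines, it crosses the y-axis at y ∈ {0, 1}.
Finally, solving for integer coefficients yields p as stated.

2*x^2 + x*y - 3*y^2 - 2*x + 3*y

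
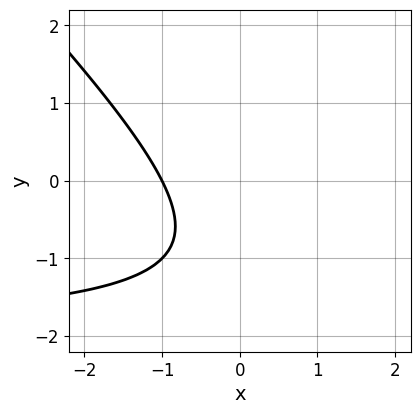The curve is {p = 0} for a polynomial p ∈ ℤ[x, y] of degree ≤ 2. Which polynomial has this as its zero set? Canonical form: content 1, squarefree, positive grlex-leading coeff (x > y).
(a) The degree is 2 — a generic line meets the curve in up to 2 points.
(b) From the axis intercepts and sections: it meets the x-axis at x = -1 (among the integer gridlines); no y-intercept at any integer in the box.
(c) Putting this together gives p.

x*y + y^2 + 2*x + 2*y + 2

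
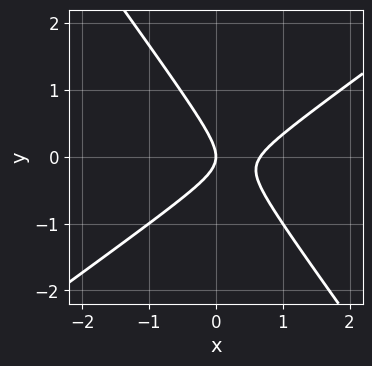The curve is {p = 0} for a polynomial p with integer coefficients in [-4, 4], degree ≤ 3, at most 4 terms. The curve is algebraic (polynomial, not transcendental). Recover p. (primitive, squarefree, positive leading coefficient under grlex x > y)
3*x^2 - 2*x*y - 3*y^2 - 2*x

First, the degree is 2 — the shape is more complex than any degree-1 curve.
Next, from the visible intercepts: it crosses the x-axis at the gridline x = 0; one y-axis crossing is at y = 0.
Finally, solving for integer coefficients yields p as stated.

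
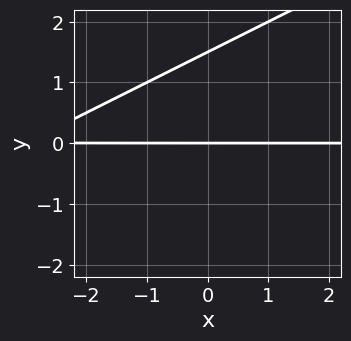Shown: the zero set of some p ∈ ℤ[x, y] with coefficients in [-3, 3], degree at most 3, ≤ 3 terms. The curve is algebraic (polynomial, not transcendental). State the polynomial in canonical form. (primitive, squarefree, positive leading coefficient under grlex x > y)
x*y - 2*y^2 + 3*y

1. deg p = 2.
2. Against the integer gridlines: the visible x-axis segment lies entirely on the curve; one y-axis crossing is at y = 0.
3. Fitting integer coefficients to these (and the overall shape) gives p.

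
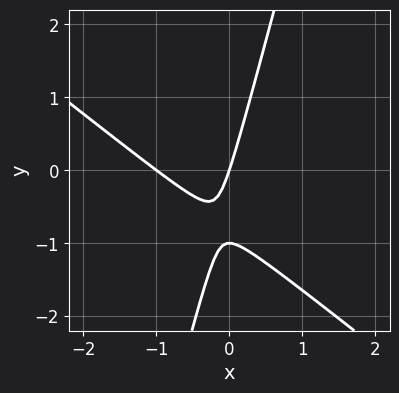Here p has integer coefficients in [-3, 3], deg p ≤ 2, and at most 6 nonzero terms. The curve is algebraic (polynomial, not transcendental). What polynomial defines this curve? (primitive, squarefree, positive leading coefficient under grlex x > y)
3*x^2 + 3*x*y - y^2 + 3*x - y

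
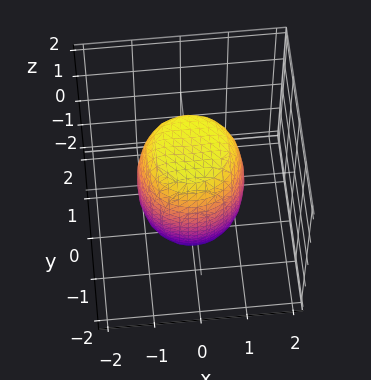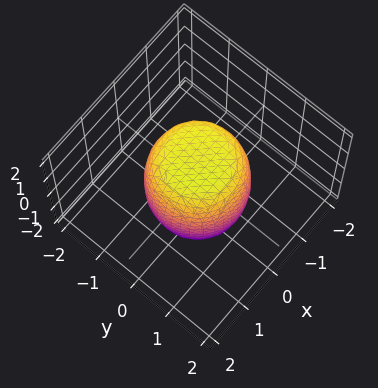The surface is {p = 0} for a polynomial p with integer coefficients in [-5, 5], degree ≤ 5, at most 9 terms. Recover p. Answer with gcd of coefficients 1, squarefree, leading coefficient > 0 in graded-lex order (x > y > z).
First, deg p = 4.
Then, symmetry: the z-axis is an axis of rotation, so x and y enter only as x² + y².
Then, observable constraints: a circular section at z = 0 has radius between 1 and 2.
Finally, fitting integer coefficients to these (and the overall shape) gives p.

2*x^4 + 4*x^2*y^2 + 2*y^4 - x^2 - y^2 + z^2 - 2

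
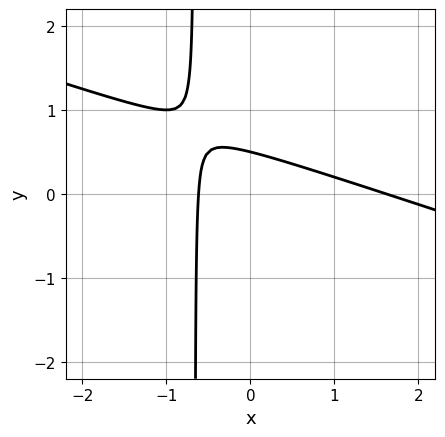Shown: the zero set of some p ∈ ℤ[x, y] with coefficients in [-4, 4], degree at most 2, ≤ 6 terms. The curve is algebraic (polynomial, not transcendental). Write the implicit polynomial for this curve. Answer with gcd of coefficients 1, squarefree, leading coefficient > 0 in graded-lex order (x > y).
x^2 + 3*x*y - x + 2*y - 1

(a) deg p = 2. No degree-1 curve has this shape.
(b) Putting this together gives p.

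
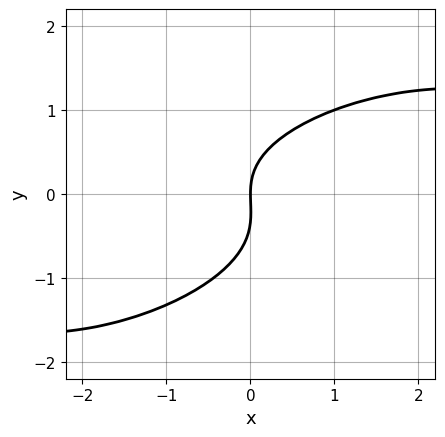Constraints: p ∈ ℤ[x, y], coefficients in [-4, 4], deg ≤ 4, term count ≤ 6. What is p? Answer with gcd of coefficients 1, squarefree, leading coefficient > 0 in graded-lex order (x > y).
x^2*y - 2*x*y^2 + 3*y^3 + y^2 - 3*x

First, degree: the shape is more complex than any degree-2 curve, so deg p = 3.
Next, checking where it meets the axes: it meets the x-axis at x = 0 (among the integer gridlines); one y-axis crossing is at y = 0.
Finally, fitting integer coefficients to these (and the overall shape) gives p.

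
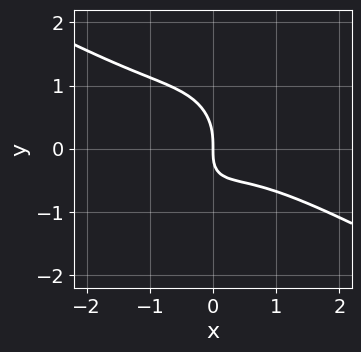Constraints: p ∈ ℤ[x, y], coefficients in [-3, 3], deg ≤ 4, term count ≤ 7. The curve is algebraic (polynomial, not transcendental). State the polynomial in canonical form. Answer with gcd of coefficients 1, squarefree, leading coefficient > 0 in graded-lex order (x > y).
2*x^3 + 3*x^2*y + 2*y^3 + 2*x*y + 2*x

(a) Degree: a generic line meets the curve in up to 3 points, so deg p = 3.
(b) Against the integer gridlines: it meets the y-axis at y = 0 (among the integer gridlines); it meets the x-axis at x = 0 (among the integer gridlines).
(c) Assembling these constraints gives the stated polynomial.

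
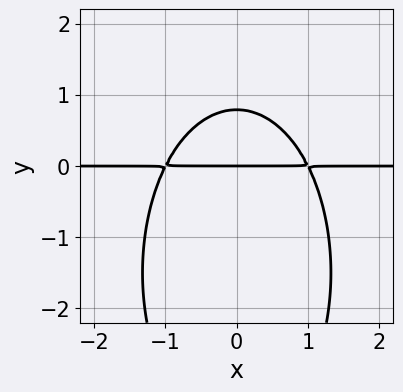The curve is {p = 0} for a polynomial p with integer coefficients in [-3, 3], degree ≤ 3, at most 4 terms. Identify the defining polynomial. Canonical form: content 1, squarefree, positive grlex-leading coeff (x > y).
3*x^2*y + y^3 + 3*y^2 - 3*y

1. Degree: the shape is more complex than any degree-2 curve, so deg p = 3.
2. Symmetries: mirror symmetry x ↦ −x ⇒ only even powers of x.
3. Observable constraints: one y-axis crossing is at y = 0; the visible x-axis segment lies entirely on the curve.
4. Fitting integer coefficients to these (and the overall shape) gives p.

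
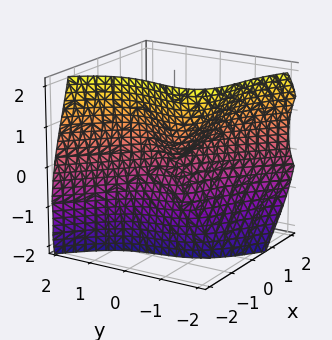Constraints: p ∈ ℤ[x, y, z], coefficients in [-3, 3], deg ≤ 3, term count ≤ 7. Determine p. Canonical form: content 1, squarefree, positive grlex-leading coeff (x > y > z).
3*x^3 + 2*x*y*z + 3*x*z^2 + 3*y^3 + 3*z^2

1. deg p = 3.
2. Checking where it meets the axes: it meets the z-axis at z = 0 (among the integer gridlines); it crosses the x-axis at the gridline x = 0.
3. The integer polynomial consistent with all of this is the stated p.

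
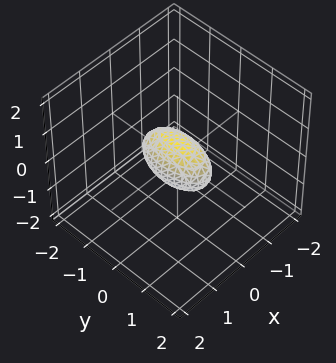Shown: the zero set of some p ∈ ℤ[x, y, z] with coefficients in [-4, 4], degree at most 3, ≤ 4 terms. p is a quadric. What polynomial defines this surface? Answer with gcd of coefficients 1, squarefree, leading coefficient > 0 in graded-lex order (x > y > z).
3*x^2 + y^2 + 2*z^2 - 1

The degree is 2 — bounded and convex; a quadric.
Symmetries: it's symmetric under x → −x, forcing even powers of x; the z ↦ −z reflection is a symmetry, so z appears only in even powers; mirror symmetry y ↦ −y ⇒ only even powers of y.
From the visible intercepts: among the integer gridlines, it crosses the y-axis at y ∈ {-1, 1}.
Putting this together gives p.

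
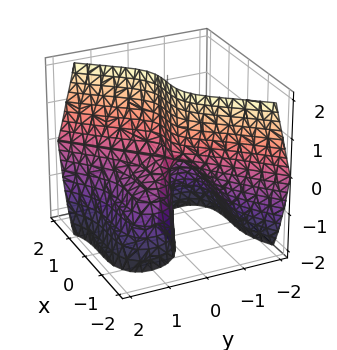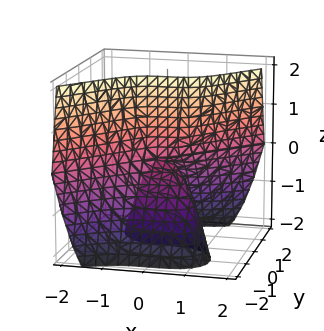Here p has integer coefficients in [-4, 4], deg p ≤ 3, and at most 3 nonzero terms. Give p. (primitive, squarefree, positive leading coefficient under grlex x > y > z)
(a) deg p = 3. The shape is more complex than any degree-2 surface.
(b) Observable constraints: it meets the y-axis at y = 0 (among the integer gridlines); the visible z-axis segment lies entirely on the surface.
(c) These observations pin down the coefficients.

2*x^3 - 2*y^3 - 3*y*z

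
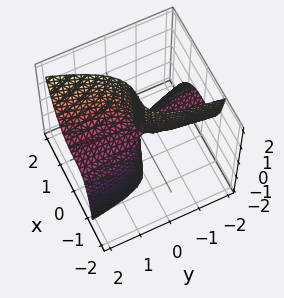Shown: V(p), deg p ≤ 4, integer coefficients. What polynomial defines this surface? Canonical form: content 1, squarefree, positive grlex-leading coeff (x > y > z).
3*x^3 - x*y*z - 2*y*z

Degree: no degree-2 surface has this shape, so deg p = 3.
From the axis intercepts and sections: every point of the y-axis in the box is on the surface; it crosses the x-axis at the gridline x = 0.
These observations pin down the coefficients.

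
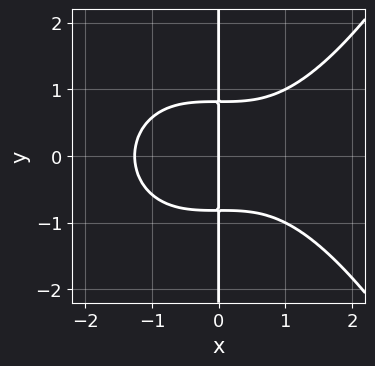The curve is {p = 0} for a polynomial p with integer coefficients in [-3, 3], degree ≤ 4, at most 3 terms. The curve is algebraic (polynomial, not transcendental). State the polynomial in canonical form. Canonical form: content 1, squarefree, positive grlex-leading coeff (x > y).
x^4 - 3*x*y^2 + 2*x

1. deg p = 4.
2. Symmetries: mirror symmetry y ↦ −y ⇒ only even powers of y.
3. Against the integer gridlines: the visible y-axis segment lies entirely on the curve; it meets the x-axis at x = 0 (among the integer gridlines).
4. Fitting integer coefficients to these (and the overall shape) gives p.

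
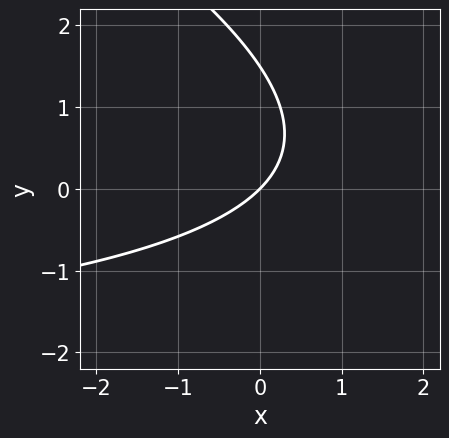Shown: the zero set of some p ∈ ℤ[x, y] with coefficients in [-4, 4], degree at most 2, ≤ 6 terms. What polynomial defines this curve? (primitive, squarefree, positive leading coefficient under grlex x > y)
1. Degree: the shape is more complex than any degree-1 curve, so deg p = 2.
2. From the visible intercepts: it meets the y-axis at y = 0 (among the integer gridlines); it crosses the x-axis at the gridline x = 0.
3. Assembling these constraints gives the stated polynomial.

x*y + 2*y^2 + 3*x - 3*y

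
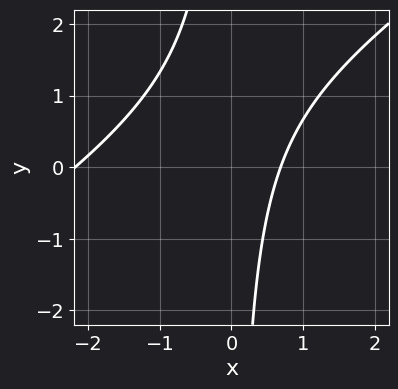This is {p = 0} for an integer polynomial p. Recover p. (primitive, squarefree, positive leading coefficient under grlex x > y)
deg p = 2. A generic line meets the curve in up to 2 points.
Against the integer gridlines: no y-intercept at any integer in the box.
Assembling these constraints gives the stated polynomial.

2*x^2 - 3*x*y + 3*x - 3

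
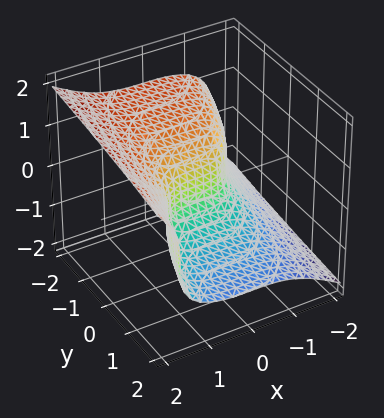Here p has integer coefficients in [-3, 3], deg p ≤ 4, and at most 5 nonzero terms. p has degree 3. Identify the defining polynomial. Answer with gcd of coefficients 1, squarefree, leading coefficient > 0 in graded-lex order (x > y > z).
The degree is 3 — no degree-2 surface has this shape.
Against the integer gridlines: it crosses the z-axis at the gridline z = 0; it meets the x-axis at x = 0 (among the integer gridlines); it crosses the y-axis at the gridline y = 0.
Assembling these constraints gives the stated polynomial.

x^3 - 2*z^3 - 2*y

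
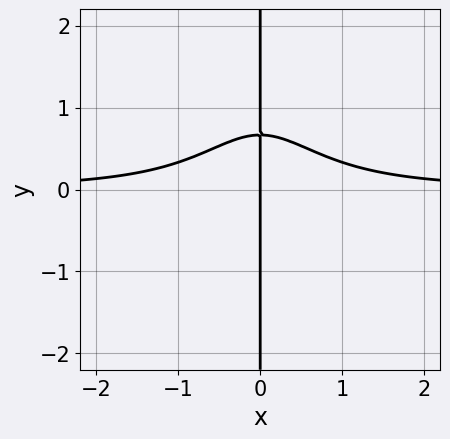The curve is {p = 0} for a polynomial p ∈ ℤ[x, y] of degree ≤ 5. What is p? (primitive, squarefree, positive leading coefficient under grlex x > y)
deg p = 4. A generic line meets the curve in up to 4 points.
Observable constraints: it meets the x-axis at x = 0 (among the integer gridlines); the visible y-axis segment lies entirely on the curve.
Together with the visible shape, these determine p as stated.

3*x^3*y + 3*x*y - 2*x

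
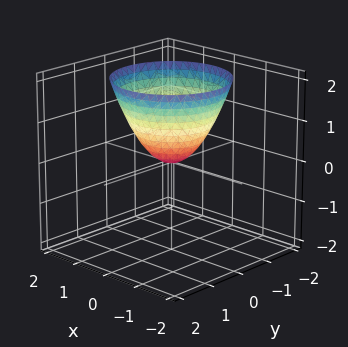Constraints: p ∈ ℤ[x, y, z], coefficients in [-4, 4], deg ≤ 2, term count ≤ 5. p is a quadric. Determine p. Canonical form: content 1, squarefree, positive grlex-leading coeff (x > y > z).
x^2 + y^2 - z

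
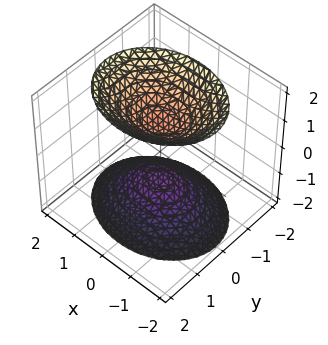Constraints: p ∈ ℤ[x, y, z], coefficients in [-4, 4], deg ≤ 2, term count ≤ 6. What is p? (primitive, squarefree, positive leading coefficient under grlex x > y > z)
(a) I count 2 distinct pieces. Treating them together as one polynomial.
(b) deg p = 2. Two sheets facing apart; a quadric.
(c) Symmetries: it's symmetric under x → −x, forcing even powers of x; mirror symmetry z ↦ −z ⇒ only even powers of z; mirror symmetry y ↦ −y ⇒ only even powers of y.
(d) Observable constraints: among the integer gridlines, it crosses the z-axis at z ∈ {-1, 1}; the surface avoids every integer y-axis point in the box; no x-intercept at any integer in the box.
(e) Matching integer coefficients to the picture gives p.

2*x^2 + 3*y^2 - 2*z^2 + 2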